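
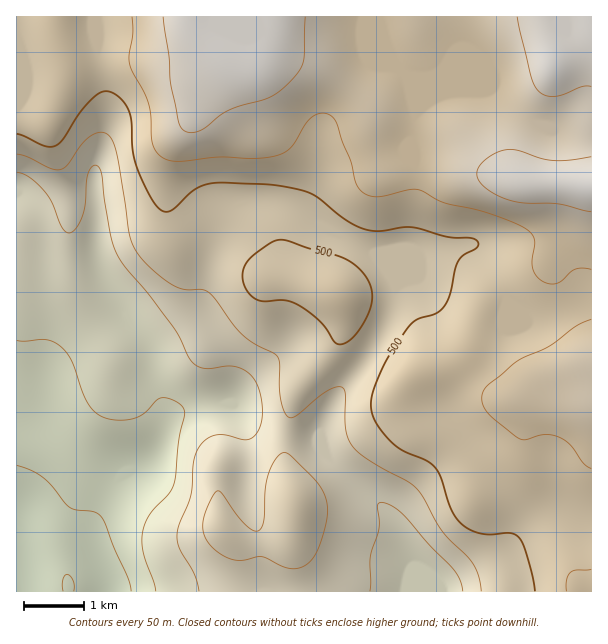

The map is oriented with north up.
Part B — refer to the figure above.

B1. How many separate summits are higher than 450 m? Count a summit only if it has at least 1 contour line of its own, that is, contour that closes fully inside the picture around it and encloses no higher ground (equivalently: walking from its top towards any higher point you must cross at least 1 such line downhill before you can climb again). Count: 2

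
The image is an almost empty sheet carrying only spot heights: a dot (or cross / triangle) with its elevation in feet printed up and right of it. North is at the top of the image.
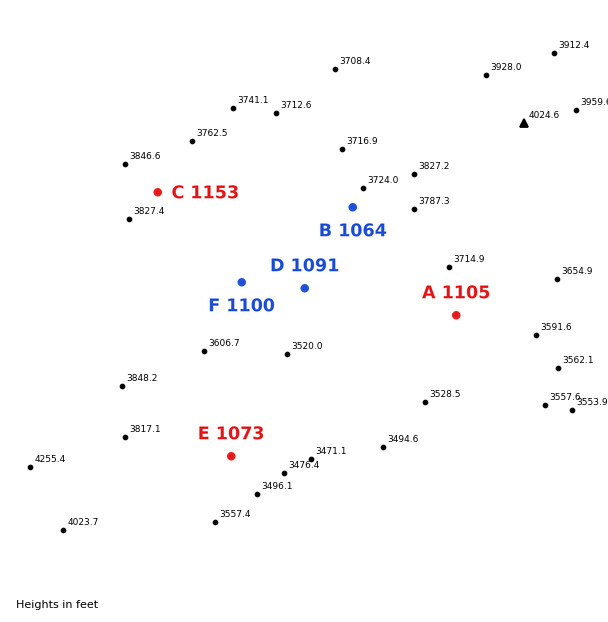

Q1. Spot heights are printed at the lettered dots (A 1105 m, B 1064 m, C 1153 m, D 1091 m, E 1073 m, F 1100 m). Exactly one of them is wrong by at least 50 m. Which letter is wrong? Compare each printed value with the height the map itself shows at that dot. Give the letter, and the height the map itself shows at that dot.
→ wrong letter B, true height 1126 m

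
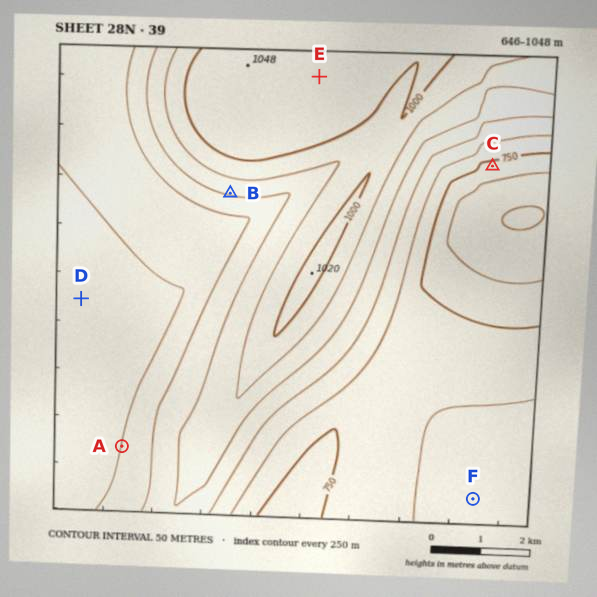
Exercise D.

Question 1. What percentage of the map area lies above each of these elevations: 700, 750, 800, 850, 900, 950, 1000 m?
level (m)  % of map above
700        96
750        91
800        64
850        41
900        30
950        19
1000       10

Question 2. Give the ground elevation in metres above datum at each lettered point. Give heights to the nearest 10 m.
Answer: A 800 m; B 910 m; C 740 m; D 790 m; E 1030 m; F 810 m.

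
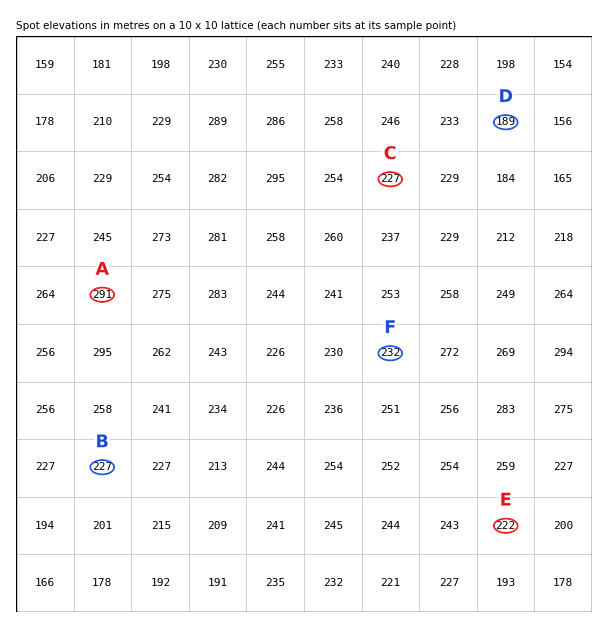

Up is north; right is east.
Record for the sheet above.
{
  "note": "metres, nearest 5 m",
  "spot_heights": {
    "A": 290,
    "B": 225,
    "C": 225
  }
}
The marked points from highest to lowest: F E D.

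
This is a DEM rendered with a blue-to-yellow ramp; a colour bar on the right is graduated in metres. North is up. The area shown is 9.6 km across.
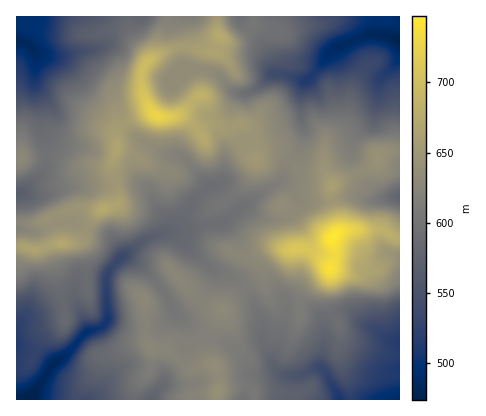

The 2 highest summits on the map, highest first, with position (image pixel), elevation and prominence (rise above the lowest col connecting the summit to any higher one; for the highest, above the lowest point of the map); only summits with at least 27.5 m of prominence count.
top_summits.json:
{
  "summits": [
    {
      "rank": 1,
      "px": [332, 238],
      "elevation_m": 747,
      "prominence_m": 273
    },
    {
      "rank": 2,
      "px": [156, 116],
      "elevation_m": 728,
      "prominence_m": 102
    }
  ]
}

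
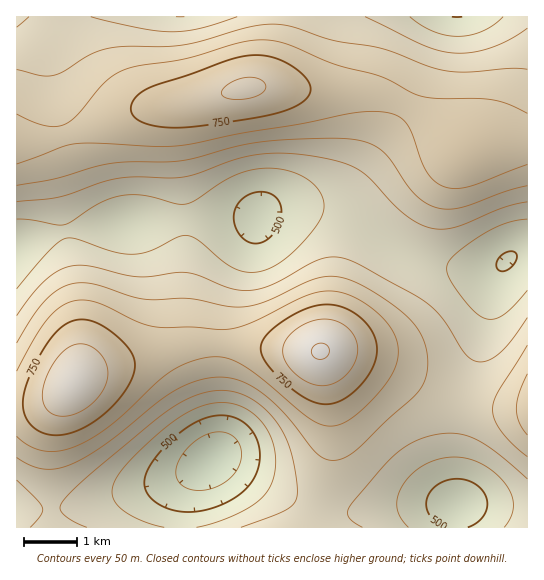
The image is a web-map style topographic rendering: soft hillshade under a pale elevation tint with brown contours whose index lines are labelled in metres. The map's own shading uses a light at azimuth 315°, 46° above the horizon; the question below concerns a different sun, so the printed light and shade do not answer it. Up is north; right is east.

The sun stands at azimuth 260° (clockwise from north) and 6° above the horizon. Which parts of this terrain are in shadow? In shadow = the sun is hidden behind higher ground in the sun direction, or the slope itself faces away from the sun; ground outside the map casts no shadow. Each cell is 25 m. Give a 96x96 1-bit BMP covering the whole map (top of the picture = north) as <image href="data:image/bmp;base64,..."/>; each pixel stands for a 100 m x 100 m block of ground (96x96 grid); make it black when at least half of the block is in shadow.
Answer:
<image width="96" height="96" href="data:image/bmp;base64,Qk2+BAAAAAAAAD4AAAAoAAAAYAAAAGAAAAABAAEAAAAAAIAEAAATCwAAEwsAAAIAAAAAAAAA////AAAAAAAAAAAAAAAAAAAAAAAAAAAAAAAAAAAAAAAAAAAAAAAAAAAAAAAAAAAAAAAAAAAAAAAAAAAAAAAAAAAAAAAAAAAAAAAAAAAAAAAAAAAAAAAAAAAAAAAAAAAAAAAAAAAAAAAAAAAAAAAAAAAAAAAAAAAAAAAAAAAAAAAAAAAAAAAAAAAAAAAAAAAAAAAAAAAAAAAAAAAAAAAAAAAAAAAAAAAAAAAAAAAAAAAAAAAAAAAAAAAAAAAAAAAAAAAAAAAAAAAAAAPwAAAAAAAAAAAAAA/4AAAAAAAAAAAAAB/8AAAAAAAAAAAAAD/8AAAAAAAAAAAAAD/8AAAAAAAAAAAAAD/4AAAAAAAAAAAAAD/wAAAAAAAAAAAAAD/gAAAAAAAAAAAAAD+AAAAAAAAAAAAAAD8AAAAAAAAAAAAAADwAAAAAAAAAAAAAABAAAAAAAAAAAAAAAAAAAAAAAPAAAAAAAAAAAAAAAf4AAAAAAAAAAAAAAf+AAAAAAAAAAAAAA//gAAAAAAAAAAAAA//4AAAAAAAAAAAAA//+AAAAAAAAAAAAA///gAAAAAAAAAAAA///8AAAAAAAAAAAB///+AAAAAAAAAAAB////AAAAAAAAAAAB////gAAAAAAAAAAA////gAAAAAAAAAAA////wAAAAAAAAAAA////gAAAAAAAAAAA///+AAAAAAAAAAAAf/+AAAAAAAAAAAAAf/gAAAAAAAAAAAAAP8AAAAAAAAAAAAAAAAAAAAAAAAAAAAAAAAAAAAAAAAAAAAAAAAAAAAAAAAAAAAAAAAAAAAAAAAAAAAAAAAAAAAAAAAAAAAAAAAAAAAAAAAAAAAAAAAAAAAAAAAAAAAAAAAAAAAAAAAAAAAAAAAAAAAAAAAAAAAAAAAAAAAAAAAAAAAAAAAAAAAAAAAAAAAAAAAAAAAAAAAAAAAAAAAAAAAAAAAAAAAAAAAAAAAAAAAAAAAAAAAAAAAAAAAAAAAAAAAAAAAAAAAAAAAAAAAAAAAAAAAAAAAAAAAAAAAAAAAAAAAAAAAAAAAAAAAAAAAAAAAAAAAAAAAAAAAAAAAAAAAAAAAAAAAAAAAAAAAAAAAAAAAAAAAAAAAAAAAAAAAAAAAAAAAAAAAAAAAAAAAAAAAAAAAAAAAAAAAAAAAAAAAAAAAAAAAAAAAAAAAAAAAAAAAAAAAAAAAAAAAAAAAAAAAAAAAAAAAAAAAAAAAAAAAAAAAAAAAAAAAAAAAAAAAAAAAAAAAAAAAAAAAAAAAAAAAAAAAAAAAAAAAAAAAAAAAAAAAAAAAAAAAAAAAAAAAAAAAAAAAAAAAAAAAAAAAAAAAAAAAAAAAAAAAAAAAAAAAAAAAAAAAAAAAAAAAAAAAAAAAAAAAAAAAAAAAAAAAAAAAAAAAAAAAAAAAAAAAAAAAAAAAAAAAAAAAAAAAAAAAAAAAAAAAAAAAAAAAAAAAAAAAAAAAAAAAAAAAAAAAAAAAAAAAAAAAAAAAAAAAAAAAAAAAAAAAAAAAAAAAAAAAAAAAAAAAAAAAAAAAAAAA="/>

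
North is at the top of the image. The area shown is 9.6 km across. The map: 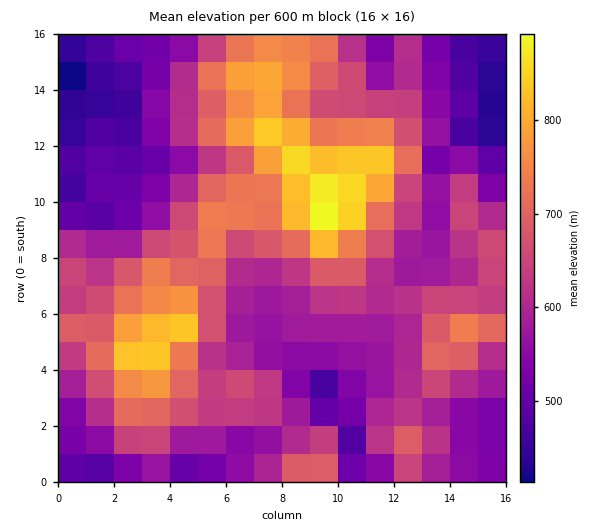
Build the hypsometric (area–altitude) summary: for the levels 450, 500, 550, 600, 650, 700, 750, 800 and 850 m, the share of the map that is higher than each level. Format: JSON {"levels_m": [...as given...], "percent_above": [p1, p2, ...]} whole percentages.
{"levels_m": [450, 500, 550, 600, 650, 700, 750, 800, 850], "percent_above": [96, 87, 75, 55, 38, 25, 13, 7, 3]}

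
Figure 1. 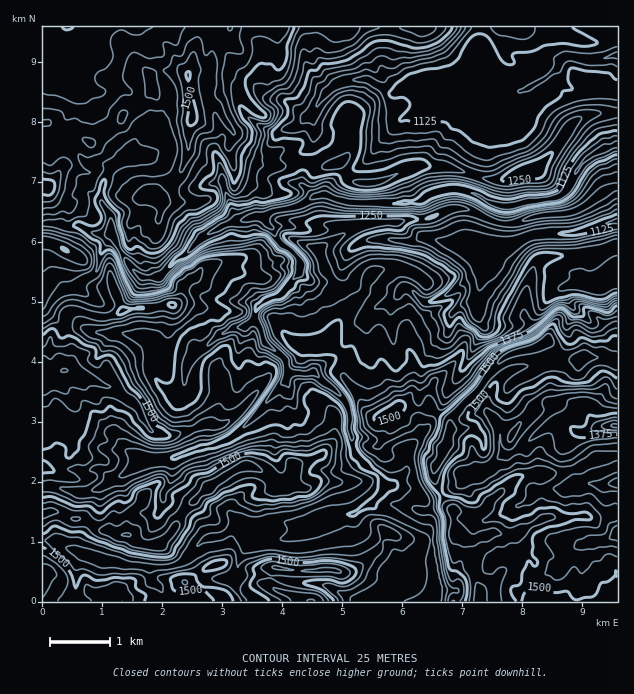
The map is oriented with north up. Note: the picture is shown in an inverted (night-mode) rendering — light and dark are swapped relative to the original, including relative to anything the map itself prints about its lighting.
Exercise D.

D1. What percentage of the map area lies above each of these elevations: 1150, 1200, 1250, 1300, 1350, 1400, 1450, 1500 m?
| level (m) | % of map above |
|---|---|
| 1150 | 91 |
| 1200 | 85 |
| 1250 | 78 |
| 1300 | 71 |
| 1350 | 64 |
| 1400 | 50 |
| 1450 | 29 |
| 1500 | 14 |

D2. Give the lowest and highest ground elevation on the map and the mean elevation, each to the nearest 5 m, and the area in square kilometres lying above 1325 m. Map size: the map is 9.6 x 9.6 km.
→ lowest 1065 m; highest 1575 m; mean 1365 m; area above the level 62.7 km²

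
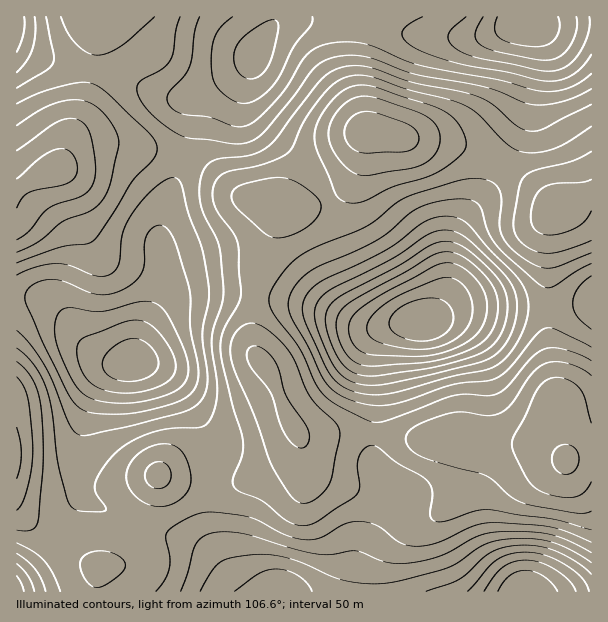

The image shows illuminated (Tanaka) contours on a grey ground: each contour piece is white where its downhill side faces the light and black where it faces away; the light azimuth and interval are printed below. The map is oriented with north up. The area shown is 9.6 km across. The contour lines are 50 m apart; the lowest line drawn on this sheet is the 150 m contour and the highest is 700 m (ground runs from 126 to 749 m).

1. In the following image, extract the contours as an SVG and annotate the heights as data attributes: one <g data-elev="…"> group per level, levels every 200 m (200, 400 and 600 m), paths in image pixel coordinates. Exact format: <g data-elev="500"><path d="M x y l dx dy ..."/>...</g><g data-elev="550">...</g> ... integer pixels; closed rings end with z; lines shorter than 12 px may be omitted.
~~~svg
<g data-elev="200"><path d="M591 482l-7 11-9 4-15 0-18-5-9-6-6-7-12-24-3-11 2-7 11-20 11-25 7-9 8-5 7-1 8 2 13 8 6 11 6 25"/><path d="M299 448l-8-5-6-8-6-13-8-29-22-29-2-10 1-4 3-3 4-1 6 2 12 11 6 10 7 27 21 32 2 7-1 8-3 4z"/><path d="M17 428l3 13 1 12-1 14-3 11"/><path d="M591 211l-5 8-6 6-11 6-12 3-11 1-7-2-5-5-3-7 0-11 3-10 3-7 6-5 11-4 27-2 10-3"/><path d="M17 179l23-21 16-9 6 0 6 1 5 5 4 7 0 11-6 8-9 4-33 8-7 5-5 10"/><path d="M357 174l-9-5-9-10-8-12-2-10 0-9 4-11 8-10 8-6 13-5 15 2 45 16 9 5 6 7 3 9-1 11-4 9-9 7-18 7-39 6z"/></g><g data-elev="400"><path d="M46 591l-5-12-5-9-8-9-11-8"/><path d="M591 553l-22-12-18-6-20-3-31 0-23 4-28 16-14 6-21 4-18 2-15-3-24-10-7 0-20 4-13-1-24-5-47-15-15-2-13 0-13 4-9 7-15 48"/><path d="M372 395l23-2 55-16 41-9 15-10 14-20 6-15 2-12 0-12-4-11-10-15-25-24-19-23-9-7-8-2-9-1-18 5-39 28-67 33-9 7-6 8-3 11 2 12 26 55 8 8 9 6 12 4z"/><path d="M17 330l13 14 13 19 10 20 16 41 5 7 6 4 9 0 37-8 57-15 15-8 8-12 2-17-6-42 7-33-1-18-7-36-13-33-6-28-5-6-7-1-11 6-13 12-12 15-7 11-4 11-4 31-3 6-5 4-7 2-8 0-27-11-13-1-20 3-19 8"/><path d="M591 276l-13 12-4 8-1 7 1 8 3 6 14 12"/><path d="M17 88l29-17 7-8 1-9-8-37"/><path d="M180 17l-4 13-3 23-3 7-8 9-22 12-3 5 0 4 6 14 12 13 19 15 15 6 47 6 9-1 9-3 15-13 46-60 12-8 15-3 12-1 12 2 48 17 72 13 14 5 22 10 11 3 13 0 17-4 13-4 15-8"/></g><g data-elev="600"><path d="M576 591l-7-11-15-11-14-7-15-2-12 2-10 5-9 9-10 15"/><path d="M124 381l11 0 11-3 7-4 5-6 0-8-3-7-6-8-8-5-9-2-10 4-12 8-7 9-1 7 4 8 8 5z"/><path d="M393 356l27 0 20-3 21-8 15-10 9-14 2-16-4-15-10-14-8-7-9-5-7-1-9 1-58 30-26 18-5 8-2 9 1 9 5 9 6 4 7 3z"/><path d="M483 17l-6 10-2 8 2 6 4 4 17 7 47 8 13-3 10-9 8-16 0-15"/></g>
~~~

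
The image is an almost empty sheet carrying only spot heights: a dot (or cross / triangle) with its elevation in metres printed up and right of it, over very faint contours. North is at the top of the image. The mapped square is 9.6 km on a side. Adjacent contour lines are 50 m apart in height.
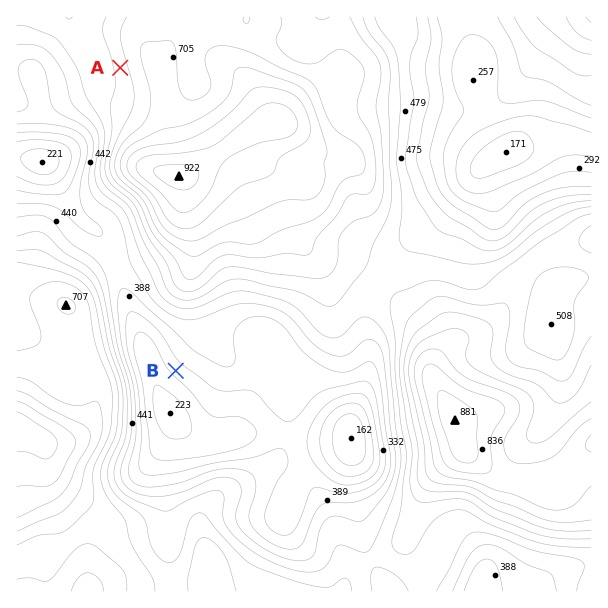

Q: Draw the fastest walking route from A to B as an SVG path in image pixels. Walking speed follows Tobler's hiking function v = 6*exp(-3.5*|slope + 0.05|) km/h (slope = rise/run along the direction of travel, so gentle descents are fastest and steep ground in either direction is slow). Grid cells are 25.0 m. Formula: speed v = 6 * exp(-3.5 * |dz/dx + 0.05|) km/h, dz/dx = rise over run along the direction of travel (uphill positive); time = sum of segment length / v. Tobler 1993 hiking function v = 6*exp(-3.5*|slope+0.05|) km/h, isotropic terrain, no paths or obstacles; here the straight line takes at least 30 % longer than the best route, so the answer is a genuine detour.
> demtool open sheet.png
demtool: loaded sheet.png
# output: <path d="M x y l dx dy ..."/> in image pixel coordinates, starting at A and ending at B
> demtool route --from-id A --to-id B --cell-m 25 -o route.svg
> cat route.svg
<path d="M120 68l0 15-12 24 0 36-9 18 0 21 6 12 14 13 6 12 0 53 21 42 4 4 17 33 0 2 9 18"/>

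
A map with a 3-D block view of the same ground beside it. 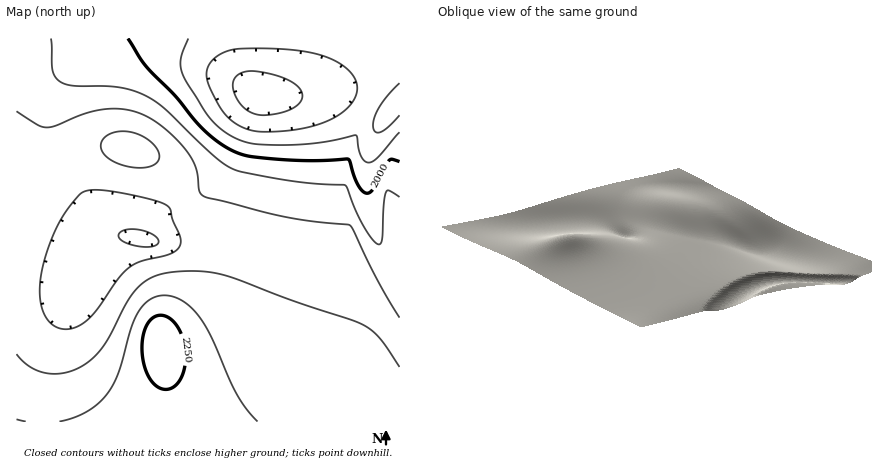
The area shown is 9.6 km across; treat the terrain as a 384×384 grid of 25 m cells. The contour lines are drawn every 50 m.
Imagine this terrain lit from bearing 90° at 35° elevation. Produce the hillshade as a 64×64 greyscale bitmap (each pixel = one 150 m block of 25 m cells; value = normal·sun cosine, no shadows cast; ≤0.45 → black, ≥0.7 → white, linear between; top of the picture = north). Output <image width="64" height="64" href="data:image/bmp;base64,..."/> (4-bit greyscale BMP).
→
<image width="64" height="64" href="data:image/bmp;base64,Qk12CAAAAAAAAHYAAAAoAAAAQAAAAEAAAAABAAQAAAAAAAAIAAATCwAAEwsAABAAAAAAAAAAAAAAABEREQAiIiIAMzMzAERERABVVVUAZmZmAHd3dwCIiIgAmZmZAKqqqgC7u7sAzMzMAN3d3QDu7u4A////AIiId3d3d3d3d3d3d3iIiIiIiIiIiIiIiIiIiId3d3d4iIh3d3d3d2ZmZmd3eIiIiYiIiIiIiIiIiIiIiHd3d4iIiHd3d3dmZmZmZnd4iImZmYiIiIiIiIiIiIiId3d4iIiIh3d3dmZmZmZmZ3iImZmZmIiIiIiIiIiIiIiHd4iIiIiHd3dmZmZmZmZneImZmZmYiIiIiIiIiIiIiIiIiIiIiId3d2ZmZlVVVWZ4iZmZmZmIiIiIiIiIiIiIiIiIiIiIiHd2ZmZVVVVVVniZqqmZmYiIiIiIiIiIiIiIiIiImIiId3ZmZVVURERWeJqqqpmZiIiIiIiIiIiIiIiIiImZiIh3dmZVVUREREZ4qqqqmZmIiIiIiIiIiIiIiIiImZmYiHd2ZlVURDMzRXmru6qZmYiIiIiIiIiIiIiIiIiZmZiIh3ZmVURDMiI1ebu7qqmZmIiIiIiIiIiIiIiIiJmZmYiHdmZVRDMiEjWKvLu6qZmYiIiIiIiIiIiIiIiImZmZiId3ZlVEMiERNYq8y7qpmYiIiIiIiIiIiIiIiImZmZmYiHdmVUMyEQE1iszLuqmZiIiIiIiIiIiIiIiIiZmZmZiId2ZVQzIQATWLzMuqmZmIiIiIiIiIiIiIiIiJmaqZmYh3ZlVDIhABNoq8u6qZmYiIiIiIiIiIiIiIiImaqqmZiHdmVUMyEAE2iru6qpmZiIiIiIiIiIiIiIiIibyqqZmIh3ZVQzIREjaKq6qpmZiIiIiIiIiIiIiIiIiKzqqqmZiHdmVEMhESRomqqpmZmIiIiIiIiIiIiIiIiJveqqqZmId2ZVQyIiNGeZqpmZmIiIiIiIiIiIiIiIiIre2qqpmYh3dlVDMiI0Z4mZmZmIiIiIiIiIiIiIiIiIi+26qqqZiId2ZUQzM0VniJmZmIiIiIiIiIiIiIiIiIit66qqqpmYh3ZlVEMzRWd4iIiIiIiIiIiIiIiIiIiIiL7amqqqmZiHd2ZVRERFZneIiIiIiIiIiIiIiIiIiIiJ3sl6qqqpmIh3ZlVURFVmd3iIiIiIiIiIiIiIiIiIiIvtp2qqqqmZiHd2ZVVVVWZnd3d4iIiIiIiIiIiIiIiIneyWWqqqqZmIh3dmZVVWZmZnd3d3iIiIiIiIiIiIiIiu64U6qqqpmZiId3ZmZmZlVWZnd3d4iIiIiIiIiIiIiM7adCmaqqqZmYiHd3d3dlREVWZ3d3iIiIiIiIiIiIiJ3slSGZmqqpmZiIiIiJh2QzNFZnd3eIiIiIiIiIiIiIvtt0IZmZqqmZmZiImZmHUzNEVmd3d4iIiIiIiIiIiIjO2mMimZmZmZmZmZmZiHZEREVmZ3d4iIiIiIiIiIiIid7JUiSZmZmZmZmZiIh3ZVVVVmZ3d3iIiIiIiIiIiIiK7rhBNpmZmZmZmZiIh3ZmVWZmZ3d3iIiIiIiIiIiIiIvtpzFImZmZmZmZmIh3dmZmZmZ3d3iIiIiIiIiIiIiIjO2WIVmImZmZmZmIiHd3ZmZnd3d3iIiIiIiIiIiIiIid7JUhaYiJmZmZmYiHd3d3d3d3d3iIiIiIiIiIiIiIh53shBJ5iIiZmZmYiHd3d3d3d4iIiIiIiIiIiIiIiIiHneuEEnmIiIiZmIiHd3d3d3d4iIiIiIiIiIiIiIiIiHeu63QCeYiIiIiIiHd3d3d3eIiJmZmZiIiIiIiIiIiId67rdAJ5iIiIiIh3d3Znd3eIiJmZmZmZiIiIiIiIiId3net0AnmIiIiId3dmZmZ3d4iZmqqqqpmYiIiIiIiId3ed64QCeYiIiId3ZmZmZnd4iZmqqqqqqpmIiIiIiHd3d4zrhBFoiIiId3ZmZmZmd4iJmqu7u7uqmYiIiIh3d3d3jOyFEFiIiIh3ZmZmZmd3iJmqu7u7u7qpmIiHd3d3d3d67JYgN4iIh3dmZVZmZ3iJmqu7zMzLu6mYh3d3d3d3d3ndpzAliIiHdmZlVmZneImqu7zMzMy7qpiHd3d3d2ZmaM24URKIiId2ZmVWZneImaq7zMzMzLuqmId3d3ZmZmZmrcljEIiIh3ZmZmZmd4iZq7vMzdzMy7qYh3d2ZmZmZmaM2nQgiIiHdmZmZmd3iJqrvMzN3czLupmHd2ZmZmZmZmrLljKIiId3ZmZmZ3iJmqu8zN3d3My6qYd3ZmZmZmZmZ7ynU4iIiHd2ZmZ3eImaq7zMzd3czLqph3dmZmZlVVZmnLlliJmId3dmZ3d4iZqru8zN3dzMuqmHdmZmZlVVVmZ6yoeJmZiHd3d3d3iJmqq7zMzd3My6qYd2ZmZmVVVWZmerqZmZmIh3d3d3iImZqru8zMzMy7qZh3ZmZmZlVmZmZ4u6mZmZiIh3d3eIiZmqu7zMzMzLqph3dmZmZmZmZmZneKuZmZmYiId3iIiJmaq7vMzMy7upmHdmZmZmZmZmZmd3iZmZmZmIiIiIiImZqqu7vMy7uqmHd2ZmZmZmZmZmd3eImZmZmZiIiIiIiZmqq7u7u7uqmYd3ZmZmZmZmZmZ3eIiZmZmZmIiIiIiZmaqqu7u7qqmYh3d3dmZmZmZmZ3d4iJmZmZmZiIiIiJmZmqqqqqqqmYh3d3d3d3d3d3d3d3iIiZmZmZmYiIiIiZmaqqqqqqmZiHd3d3d3d3d3d3d3iIiImZmZmZmIiIiJmZmaqqqpmZiId3d3d3d3d3d3d3eIiIiJmZmZmZiIiImZmZmZmZmZiIiIiHd3d3d3d3d3d4iI"/>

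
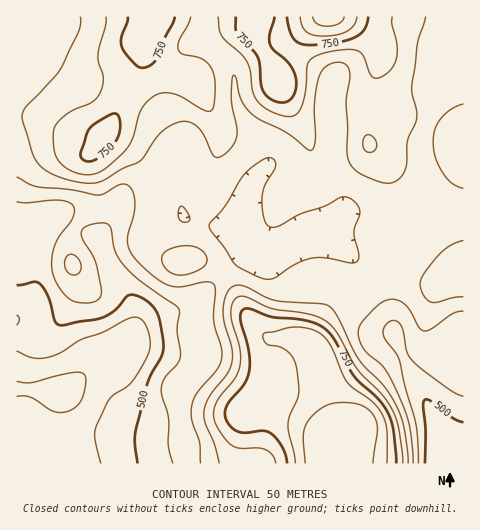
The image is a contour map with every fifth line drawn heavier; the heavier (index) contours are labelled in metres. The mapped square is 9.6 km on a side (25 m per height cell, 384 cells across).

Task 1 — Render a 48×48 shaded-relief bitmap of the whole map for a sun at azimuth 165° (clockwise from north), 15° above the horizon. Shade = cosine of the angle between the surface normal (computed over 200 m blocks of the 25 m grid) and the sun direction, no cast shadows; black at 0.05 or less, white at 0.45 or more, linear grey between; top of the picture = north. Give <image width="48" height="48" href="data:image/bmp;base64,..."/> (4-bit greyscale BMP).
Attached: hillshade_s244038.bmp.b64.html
<image width="48" height="48" href="data:image/bmp;base64,Qk32BAAAAAAAAHYAAAAoAAAAMAAAADAAAAABAAQAAAAAAIAEAAATCwAAEwsAABAAAAAAAAAAAAAAABEREQAiIiIAMzMzAERERABVVVUAZmZmAHd3dwCIiIgAmZmZAKqqqgC7u7sAzMzMAN3d3QDu7u4A////AJmIiIiIiHiIiHd4mruqh3eIiImqqaqYiJmYiIiIiHd4iHd4q8y6mHeIiImqmaqoiJmIiIiIh3d3eIiJrN3LmHd4iImqmZqpiIiHd3d3d3dneIiZq8y6h2Z4iImZiJmZmXd3ZmZnd3Z3eIeImqqpdlVnd3d3d4maqmZmZVVmZmZ3h3ZVZ4mYdlVVZVVEVniau1ZnZmVmZmZ4iGUyNWiIdlVVVDIiRnmqqneIh3ZmVVVnh2QhE1eIh3ZmVCETV4qqqZmqmYdlVURVZmUxAUaIiHeHdSEkZ5qqmKu7uph2VUM0VmZCEkaIiIiIdTI1eKqpiLvMy6mHZlQzRndkM1eIiIiZdTNGeKqYiKq8zLqZh2VEVnh2VWeJmZmYZEVWeJmYiImbvLu6mHZWZ4iHd3iJmYh1RWZmeJmZiHeJvMzMuph3d4iIiIh3d2QzRoiHeIqqmXd4q83d3KmHd3d4iIdUMhABR5qpmIq7uod3m83e7cqYd2Z2ZmQhAAADaau7upq8zJh3mszN3MupmHdlVDIAAAA1eaq8ypm83aqYmru7u7y7u6h1MhABEjRWeImrupmr3cupmrqZmrzM3cuWMRE0RVZmZ3iJqZiavMupmrqYirzM3u7IUiNWZmZmZmeIiHd4mrqYiamImru7ve7KdVZndmZmZnd4d2Zmd6mHZ4h4mqqYiaupd3d3d3dmd3eId2VVZpl2VVZ4mZmGVFZ3d4iId3d3d4iId2ZVVYh1RFZ4h4h2QzRWeIiIiHd4iIiIh3ZVVXd1RXiZdmd3VEVniIiJmIiIiIh4iHdmVXiGVYq6hmeIdmeIiIiJmYiIiHd4iIh3dpqpdnm7lmeIiIiZmIiImZmIiIiIiIiIiLzMuZmrl2eJiImamYiImqqZiIiZmYiImcze7cy7uYeIiImaqYh3iaqpmZmqqpiJmbve7//u25iIiIiaqYh3eJqqmaqquqmJmaq87///7amIiHiJqph3Z4mZmqu6qqmJmZqrzd7//rqYiHeJqqmHd3iZmau6qpmJmZmZqqvO7sqZmHeJq6mYiIiYiJqqmZiImYiIh3ic3cuqqYeJqqqZmZmYd4mZmZiIiIiHdmeKvLurupiZqqqqqqmIdmeIiZh3d4h3dmZnmqqru6qZmZqru6mIdmZ3iZh2Zod2ZlVFeaqrvLupiJq83LmId2Z3iJh2ZndmZVREaKqqu7upiJrN3bqId3eIiIh2ZnZmZmVEaKqqq7upiJrN3cqYd3iZiIh2ZnZmZnZlZ5qqqqqpmImszLuodniamIh3ZndmZnd2Z5qqmZmZmHeJqqupdmiqqZiHdnd2ZniHd4q6mHeImHZneJq6l3ibupiId4h3ZmeIiJq6h2ZnmZhlV5vMuYiaqpmIiIiHdmZ4iau7hlVoq6l1V6zv7KiJmpmIiYiIdmZniJq7qHZ5vLqHeb7//8qIiZmZmYiId2ZmZnirupiJqqqYib7//+uIiZmYiIiIh3ZmZWaLy6mIiImpiKzv/+uYiaqYiIiIh3dmZlaKzKmHd3mqiIrN7tuYiaqYiA=="/>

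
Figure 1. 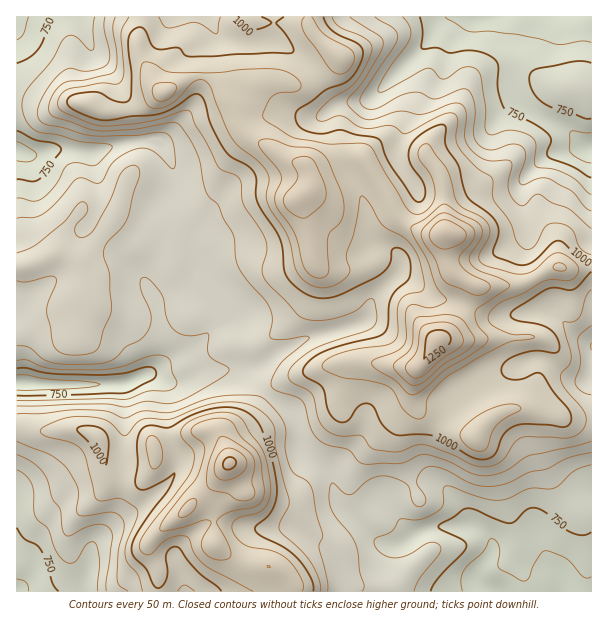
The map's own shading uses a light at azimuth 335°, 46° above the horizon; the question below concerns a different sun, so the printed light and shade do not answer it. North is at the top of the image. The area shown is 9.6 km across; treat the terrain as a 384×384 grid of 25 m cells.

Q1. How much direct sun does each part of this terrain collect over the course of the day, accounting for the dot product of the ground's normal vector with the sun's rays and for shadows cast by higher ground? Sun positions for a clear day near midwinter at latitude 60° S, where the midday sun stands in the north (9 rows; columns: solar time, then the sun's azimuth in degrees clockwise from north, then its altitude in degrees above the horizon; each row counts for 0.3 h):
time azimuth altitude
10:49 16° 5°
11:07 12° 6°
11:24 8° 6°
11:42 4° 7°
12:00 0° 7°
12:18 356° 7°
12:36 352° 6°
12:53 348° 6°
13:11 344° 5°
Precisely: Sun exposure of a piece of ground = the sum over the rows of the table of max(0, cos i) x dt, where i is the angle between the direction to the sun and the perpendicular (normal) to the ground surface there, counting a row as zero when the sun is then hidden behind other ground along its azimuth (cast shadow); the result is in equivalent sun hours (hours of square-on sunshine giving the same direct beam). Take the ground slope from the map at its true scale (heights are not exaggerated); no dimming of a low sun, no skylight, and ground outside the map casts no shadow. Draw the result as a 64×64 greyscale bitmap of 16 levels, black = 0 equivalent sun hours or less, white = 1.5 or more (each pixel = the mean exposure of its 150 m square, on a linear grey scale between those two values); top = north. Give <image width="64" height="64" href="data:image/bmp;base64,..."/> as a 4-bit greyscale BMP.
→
<image width="64" height="64" href="data:image/bmp;base64,Qk12CAAAAAAAAHYAAAAoAAAAQAAAAEAAAAABAAQAAAAAAAAIAAATCwAAEwsAABAAAAAAAAAAAAAAABEREQAiIiIAMzMzAERERABVVVUAZmZmAHd3dwCIiIgAmZmZAKqqqgC7u7sAzMzMAN3d3QDu7u4A////ABIyEREiIQAAAAAAAAAAABIzMhIiIiEQAAAAAAARERERASIQAANCAAAAAAAAAAAAJXZCIjMzMgAAAAAAAAEAABERIhAAAUIAAAAAAAABESNnhkIiMzMzEAAAAAAAAAAAERERAAAAMwAAAAAAACRWeJmGMiIzNEMgAAAAAAAAAAABEREAAAAUIQAAAAACRWirqXQiIzMzIhEAAAAAAAAAAAEQARAAAARlMAAAJEQQJYmGQyNEMhEAAAAAAAAAAAAAARABIQAAAWhzAAAlQAACRVMjRVQhAAAAAAAAAAAAAAAAEQAiAAAAN5cwAAIQAAASIiRVUxEQAAAAAAAAAAAAAAEiERMQAAADeZUQAAAAAAESNFQxEQAAAAAAAAAAAAAAEREhEjIAAAAnqnMQAAAAASM0MhEQAAAAAAAAAAAAAAABEAERIyAAAAF6lzAAABESREMhAAAAAAAAAAAAAAAAAAEQABESIQERACeZUQACQzRVUyAAAAAAAAAAAAAAAAAAAQAAERERIzMAA3hhAAA0RWZTEAAAAAAAAAAAAAAAAAAAAAAAARIzQyACRWMQACRVVUIAAAAAAAAAAAAAAAAAAAAAAAAAEjMzIRIiVmVEVVVEMQAAAAAAAAAAAAAAAAAAAAAAAAABNEIjMgAVm7uXZDIgAAAAAAAAAAAAAAAAAAAAAAAAAAI0UzVBAAJqu6dDIhAAAAAAAAAAAAAQAAAAAAABEQABNWZmeGQhEUd3dTMhEAAAAQAAAAASMxAAAAAAAEVmZmiaiIm8uqqYd3ZmZSEAAAAAEAAAABNVIAAAAAARiaq8zMupm83e///tuYiFEAEREQAAAAAAAUZSAAASI0Td3e//7cu7u7ve///sqWMAARIRAAAAAAAAJGdUNERWZtqGRERXmsypmZq93tuVIAAAIhAAAAAAAAACRndlRGiHMAAAAAAAFqqGZneIh1MQAAABEAAAAAAAAAEkVlRFd2YAAAAAAAAAAjIjREREVDIAAAAAAAAAAAAAABI0VEVCIwAAAAAAAAAAEhIjMzM0VUMhAAAAAAEAAAAAABIkQwASAAAAAAAAAAACMiIRERI1aIdUMzNWeGEAAAAAAAAAASMAAAAAABEAAAAjMhERABNWi7upiZq6cwAAAAAAAAATMwASIiIiIhEAABEjMzMhABEiWs3LqYZTIQEQAAAAAUQhISIzMiIiIiIhESNEREMgAAABSbuXQzZ2VmZURVVXQQAzIjMzIhEiIiIRIzREMyEAAAABNmQiWsuodCM1eHMAADMyIiIiIjMzMjMzMzMiIRAAAAABMyOM3LgwAAABAAAAIzMyIiIzMzMzREMzIhERAAAAAAAjRoiIUgAAAAAAABEBNDMzMzMzMzNEMzIhAAAAAAAAACV4dCEAAAAAAAAAAAATRDNDMzMyIzMzIhAAAAAAAAAAFHhSAAABEAAAAAAAAAE0REMzMyIiMzMhAAAQAAAAAAABRDEAAViYd1EAAAAAABIzNDMiIiIjMiEREiEAABIiEAAREAAli8y7uDABEVQhATM0QyESMzIiISIzIRESM0RDIQAAAAE1eZmql3iYmGQzRDMyERIzMiIiIzMhESMzI0VBAAAAAAAlZniqu7pmZlRVQiIiIjMyIiIiIhABIzISIxAAAAAAAAJFVXiXZkVVVERDESMzMyIiIiIRAAEjIRIhAAASIRIhETREV3ZEVWVUMzMhEjMzISIRERAAACIREiEAAnmHmpdURERWd2ZndlQyNDISIzIhERERAAAAERESIREnvc3e3JdlVFd3eHd3ZUM0QyEiIiIREhEAAAAAEiMiEliavLu6h2ZUV3d4d3ZlVEVDIREBIhESEREjMQEjQyETZ1VmZ3ZVVmVWd3d2VVVEMTMhEAAREREAE1d1MzRTISV2MiNFRDNGd2Z3d3VEQzEAEyEAAAERAAABNFZVVVMRR3QQFFREQyNph4iIZTIhEAABIQAAAREAAAABEkVVMQJnYgAlVEZlISiqmphCAAAAAAAAAAAAERAAAAAjRVQhFXdSAEZmeJhSFJu6qRAAAAAAAAAAAAABAAAAFHmYdTNWZUMjZ3iaqYYyNWdUAAAAAAAAAAAAAAAAABNYrMuXeahTRnZVZ4iYiGQhIgAAAAAAAAAAAAAAAAACR5mrzKmby3RHqVM0RXeJh1QwAAAAAAAAAAAAAAABESRnd2d4iImrqGerlSIjRomYdRAAAQAAAAAAAAAAAAESNEREQhEjRWipdovKYyI1d3ZBAAAjMgAAEkMxAAAAARIzIjIQAAACRomGaLymQzRVQhAAADRWVEVmd1IAAAABE0MiEAAAAAACWIdniqhUREMhAAABRGeb3bh3QhMxAAE0QyEQAAAAAAAmiHZ4mGREMyISIiJVV5ve7KdCN5gwAURDMyI0MgAAAAJodlZ3VDMzIzRERFVWeJrMpTNXmoVFVVVVVWZTEAAAADd2VWZlMzM0VmZmZmZmZ4hjI2dniIh3d4d3djIAAAAAA3dmZ3ZTM0Vmd3Z2ZVVVVDIjaGVWeJmYiIdjEAJDEAABR3Z4h2VVVWZ3d2ZVVVUyEiRXdkRWd2VVVDEBOKl0IAAVZmd3ZmZmZmd2VVRVVDESRVV3ZUVDERIiEAOLy6hkIRNVVndmVVVVVVVERFZUMiR3VFZ2ZTEQARERJpu6mIdkM1VVZ3ZURVVVREREVVRERWZURVVVRERERERWZ3Znd3ZUREREVmVVZmZV"/>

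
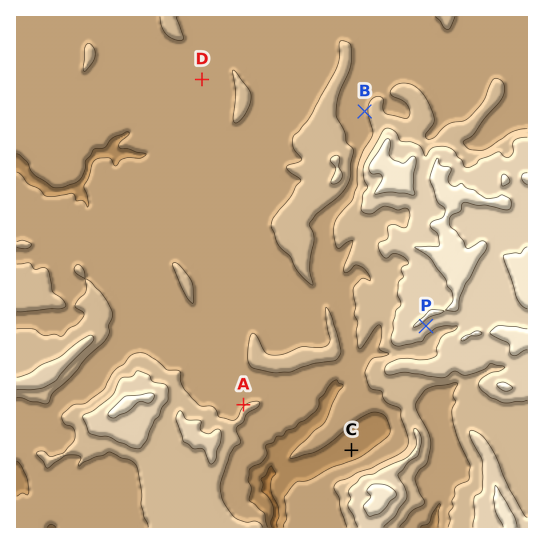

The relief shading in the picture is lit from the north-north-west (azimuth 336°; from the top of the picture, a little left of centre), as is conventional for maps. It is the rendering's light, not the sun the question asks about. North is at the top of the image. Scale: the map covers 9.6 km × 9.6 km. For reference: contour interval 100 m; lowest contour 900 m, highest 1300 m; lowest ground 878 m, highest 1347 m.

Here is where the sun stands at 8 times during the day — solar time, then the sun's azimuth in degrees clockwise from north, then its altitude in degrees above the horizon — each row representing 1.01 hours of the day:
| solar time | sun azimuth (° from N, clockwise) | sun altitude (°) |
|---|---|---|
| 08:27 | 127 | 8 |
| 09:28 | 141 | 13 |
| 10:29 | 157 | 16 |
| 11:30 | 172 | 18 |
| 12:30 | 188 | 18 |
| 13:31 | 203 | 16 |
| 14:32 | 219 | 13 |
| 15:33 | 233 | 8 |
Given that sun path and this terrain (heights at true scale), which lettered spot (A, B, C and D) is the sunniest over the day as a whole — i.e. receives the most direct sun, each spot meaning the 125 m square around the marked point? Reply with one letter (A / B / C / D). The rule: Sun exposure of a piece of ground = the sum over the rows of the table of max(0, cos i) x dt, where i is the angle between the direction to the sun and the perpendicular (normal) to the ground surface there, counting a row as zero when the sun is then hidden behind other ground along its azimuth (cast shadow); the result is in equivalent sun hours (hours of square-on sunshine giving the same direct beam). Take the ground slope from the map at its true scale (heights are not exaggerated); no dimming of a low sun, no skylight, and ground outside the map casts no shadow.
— D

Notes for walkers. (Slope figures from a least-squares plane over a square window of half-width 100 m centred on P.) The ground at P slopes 22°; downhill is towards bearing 141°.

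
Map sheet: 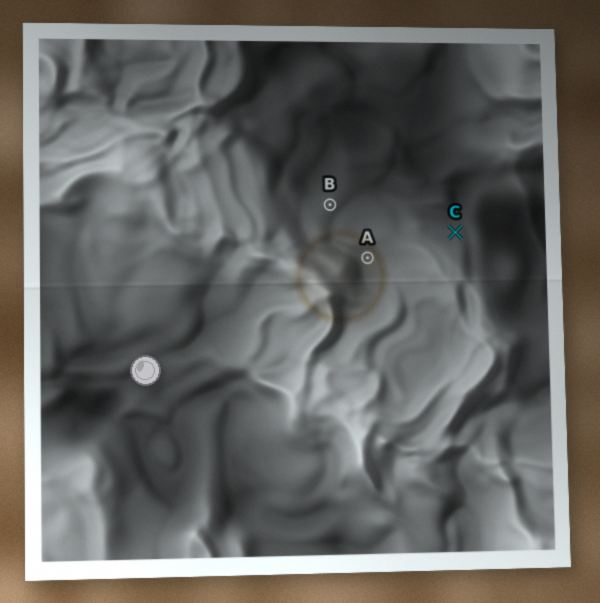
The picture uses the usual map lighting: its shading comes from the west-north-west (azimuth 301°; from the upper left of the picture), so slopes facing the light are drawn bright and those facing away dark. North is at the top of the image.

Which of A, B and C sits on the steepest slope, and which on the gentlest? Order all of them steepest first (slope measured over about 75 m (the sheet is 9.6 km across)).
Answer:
C A B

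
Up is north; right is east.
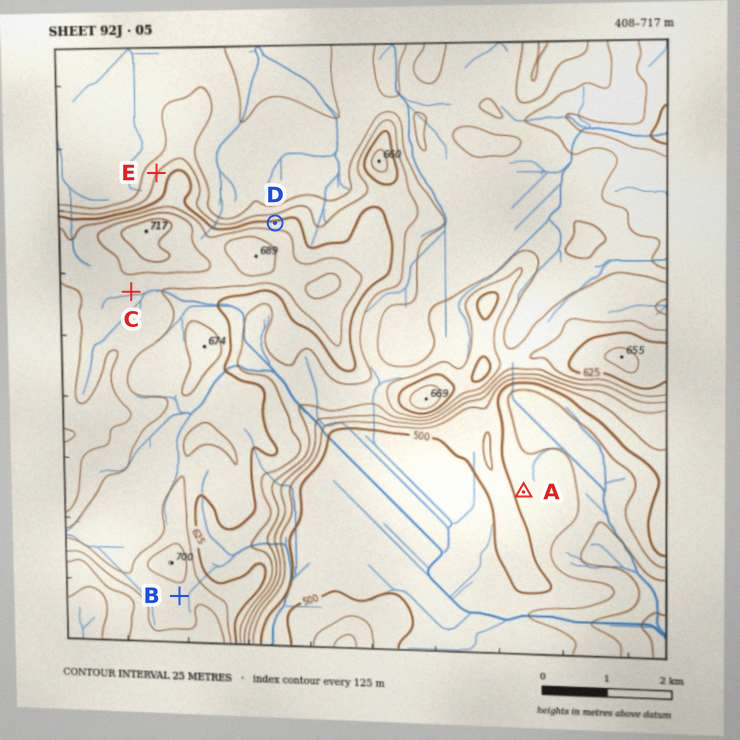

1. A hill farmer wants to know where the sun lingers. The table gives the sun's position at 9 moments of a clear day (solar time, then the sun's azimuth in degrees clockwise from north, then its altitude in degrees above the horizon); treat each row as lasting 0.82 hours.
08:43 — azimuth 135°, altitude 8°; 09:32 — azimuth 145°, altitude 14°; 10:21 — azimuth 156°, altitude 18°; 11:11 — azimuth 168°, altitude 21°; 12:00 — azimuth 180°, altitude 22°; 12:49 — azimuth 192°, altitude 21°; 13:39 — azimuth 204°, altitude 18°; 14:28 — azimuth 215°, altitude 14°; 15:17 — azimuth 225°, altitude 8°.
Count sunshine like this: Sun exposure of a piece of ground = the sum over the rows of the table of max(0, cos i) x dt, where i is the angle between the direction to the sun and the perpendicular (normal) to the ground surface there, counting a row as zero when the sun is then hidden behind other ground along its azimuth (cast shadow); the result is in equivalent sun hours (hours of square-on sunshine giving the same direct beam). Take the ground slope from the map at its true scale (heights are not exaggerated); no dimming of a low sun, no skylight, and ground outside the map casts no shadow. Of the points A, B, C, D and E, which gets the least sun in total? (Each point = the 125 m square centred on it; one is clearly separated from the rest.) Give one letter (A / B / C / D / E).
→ D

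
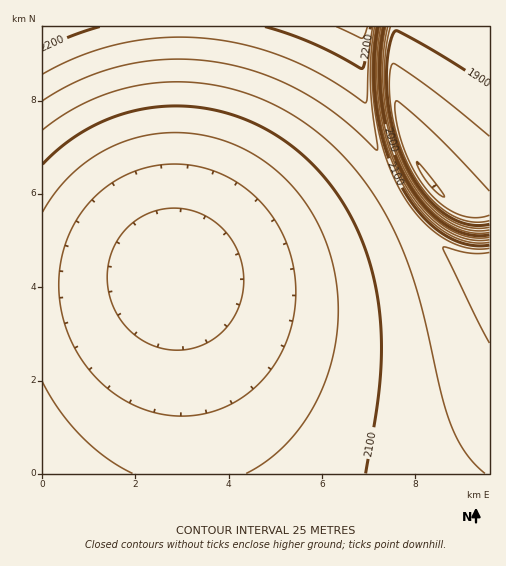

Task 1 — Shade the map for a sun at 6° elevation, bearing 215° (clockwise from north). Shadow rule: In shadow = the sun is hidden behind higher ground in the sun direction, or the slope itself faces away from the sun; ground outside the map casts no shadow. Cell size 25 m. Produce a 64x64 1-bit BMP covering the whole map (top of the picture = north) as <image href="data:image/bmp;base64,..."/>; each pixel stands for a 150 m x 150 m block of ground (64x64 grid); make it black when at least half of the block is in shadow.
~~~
<image width="64" height="64" href="data:image/bmp;base64,Qk0+AgAAAAAAAD4AAAAoAAAAQAAAAEAAAAABAAEAAAAAAAACAAATCwAAEwsAAAIAAAAAAAAA////AAAAAAAAAAAAAAAAAAAAAAAAAAAAAAAAAAAAAAAAAAAAAAAAAAAAAAAAAAAAAAAAAAAAAAAAAAAAAAAAAAAAAAAAAAAAAAAAAAAAAAAAAAAAAAAAAAAAAAAAAAAAAAAAAAAAAAAAAAAAAAAAAAAAAAAAAAAAAAAAAAAAAAAAAAAAAAAAAAAAAAAAAAAAAAAAAAAAAAAAAAAAAAAAAAAAAAAAAAAAAAAAAAAAAAAAAAAAAAAAAAAAAAAAAAAAAAAAAAAAAAAAAAAAAAAAAAAAAAAAAAAAAAAAAAAAAAAAAAAAAAAAAAAAAAAAAAAAAAAAAAAAAAAAAAAAAAAAAAAAAAAAAAAPAAAAAAAAAD8AAAAAAAAA/wAAAAAAAAH/AAAAAAAAA/8AAAAAAAAH/wAAAAAAAAf/AAAAAAAAD/8AAAAAAAAf/wAAAAAAAB//AAAAAAAAP/8AAAAAAAA//wAAAAAAAH//AAAAAAAAf/8AAAAAAAB//wAAAAAAAP//AAAAAAAA//8AAAAAAAD//wAAAAAAAf/+AAAAAAAB//wAAAAAAAH//AAAAAAAAf/4AAAAAAAB//AAAAAAAAP/4AAAAAAAA//gAAAAAAAD/8AAAAAAAAP/wAAAAAAAA//AAAAAAAAD/4AAAAAAAAP/gAAAAAAAA/+AAAAAAAAD/wAAAAAAAAP/AA=="/>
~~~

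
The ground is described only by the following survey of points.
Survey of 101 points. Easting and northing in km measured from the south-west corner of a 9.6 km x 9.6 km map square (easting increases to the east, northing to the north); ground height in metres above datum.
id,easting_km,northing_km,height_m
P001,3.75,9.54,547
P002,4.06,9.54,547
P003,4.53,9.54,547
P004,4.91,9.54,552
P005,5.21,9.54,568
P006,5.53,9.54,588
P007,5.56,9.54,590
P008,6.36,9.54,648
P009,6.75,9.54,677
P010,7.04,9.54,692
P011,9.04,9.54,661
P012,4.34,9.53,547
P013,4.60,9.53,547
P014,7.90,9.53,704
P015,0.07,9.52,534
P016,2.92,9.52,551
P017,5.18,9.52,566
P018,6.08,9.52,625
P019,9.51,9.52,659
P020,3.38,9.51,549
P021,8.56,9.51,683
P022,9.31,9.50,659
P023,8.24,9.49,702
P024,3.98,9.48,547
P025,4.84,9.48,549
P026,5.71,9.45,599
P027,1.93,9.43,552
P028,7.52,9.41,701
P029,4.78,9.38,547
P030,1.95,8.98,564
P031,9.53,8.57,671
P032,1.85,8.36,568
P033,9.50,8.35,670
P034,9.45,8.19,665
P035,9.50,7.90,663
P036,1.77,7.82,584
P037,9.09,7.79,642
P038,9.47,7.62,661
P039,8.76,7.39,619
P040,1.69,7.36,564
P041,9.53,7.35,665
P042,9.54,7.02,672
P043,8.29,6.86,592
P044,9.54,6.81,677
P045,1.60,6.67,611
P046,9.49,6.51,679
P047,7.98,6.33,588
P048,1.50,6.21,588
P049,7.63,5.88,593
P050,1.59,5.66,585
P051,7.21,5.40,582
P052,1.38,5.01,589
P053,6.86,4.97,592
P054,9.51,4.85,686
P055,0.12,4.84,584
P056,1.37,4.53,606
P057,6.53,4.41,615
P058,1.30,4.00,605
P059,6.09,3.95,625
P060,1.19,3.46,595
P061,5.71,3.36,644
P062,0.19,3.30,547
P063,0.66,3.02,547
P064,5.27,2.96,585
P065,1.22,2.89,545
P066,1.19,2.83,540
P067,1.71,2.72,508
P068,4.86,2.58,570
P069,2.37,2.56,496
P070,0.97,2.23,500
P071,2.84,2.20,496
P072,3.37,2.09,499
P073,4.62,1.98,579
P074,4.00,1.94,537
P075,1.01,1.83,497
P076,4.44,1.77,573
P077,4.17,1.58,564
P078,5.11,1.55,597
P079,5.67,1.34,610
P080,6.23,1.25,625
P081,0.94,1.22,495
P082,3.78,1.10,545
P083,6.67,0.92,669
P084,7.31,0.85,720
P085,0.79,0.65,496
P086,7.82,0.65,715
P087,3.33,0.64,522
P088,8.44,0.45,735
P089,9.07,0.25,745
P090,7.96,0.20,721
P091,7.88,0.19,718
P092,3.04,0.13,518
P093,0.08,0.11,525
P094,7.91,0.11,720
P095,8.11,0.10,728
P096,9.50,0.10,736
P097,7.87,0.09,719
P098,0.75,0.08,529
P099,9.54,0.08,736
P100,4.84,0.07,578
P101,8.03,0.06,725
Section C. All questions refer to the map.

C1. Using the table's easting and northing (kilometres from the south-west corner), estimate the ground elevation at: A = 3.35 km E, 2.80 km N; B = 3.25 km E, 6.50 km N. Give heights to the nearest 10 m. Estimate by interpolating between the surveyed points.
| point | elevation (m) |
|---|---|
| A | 500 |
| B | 580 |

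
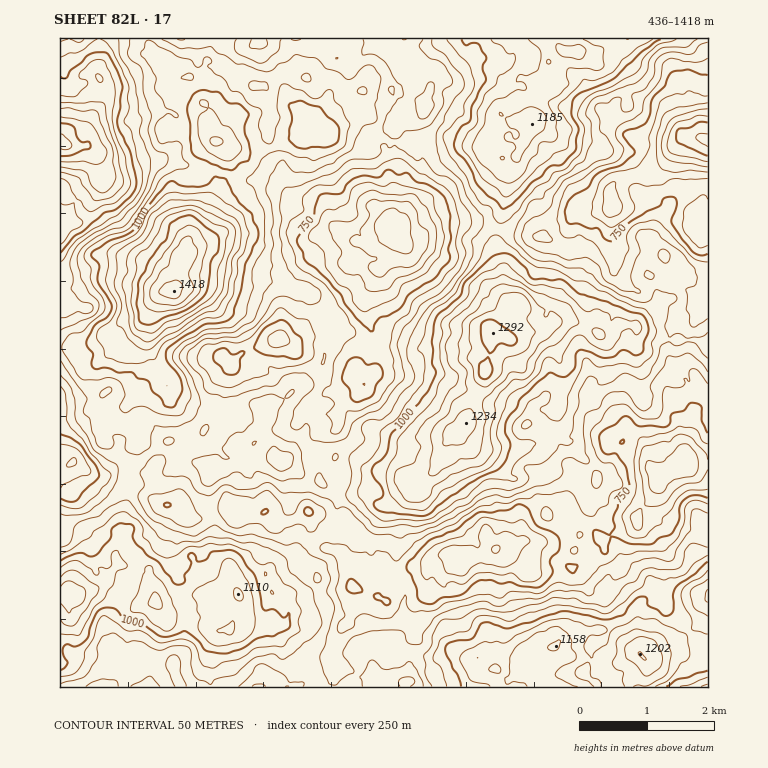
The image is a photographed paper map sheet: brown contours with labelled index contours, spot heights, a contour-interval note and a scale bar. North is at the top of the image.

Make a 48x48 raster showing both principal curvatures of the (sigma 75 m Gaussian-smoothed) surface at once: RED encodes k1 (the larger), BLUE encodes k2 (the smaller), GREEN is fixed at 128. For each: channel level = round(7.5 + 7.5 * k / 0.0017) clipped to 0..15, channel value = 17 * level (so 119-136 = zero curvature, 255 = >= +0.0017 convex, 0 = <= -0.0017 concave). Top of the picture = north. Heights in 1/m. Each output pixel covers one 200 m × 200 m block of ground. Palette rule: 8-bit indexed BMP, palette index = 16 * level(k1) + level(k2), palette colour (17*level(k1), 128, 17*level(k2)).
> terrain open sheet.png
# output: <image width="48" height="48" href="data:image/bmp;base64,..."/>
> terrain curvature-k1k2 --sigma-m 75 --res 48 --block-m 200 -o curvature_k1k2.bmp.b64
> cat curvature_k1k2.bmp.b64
<image width="48" height="48" href="data:image/bmp;base64,Qk02DQAAAAAAADYEAAAoAAAAMAAAADAAAAABAAgAAAAAAAAJAAATCwAAEwsAAAABAAAAAAAAAIAAABGAAAAigAAAM4AAAESAAABVgAAAZoAAAHeAAACIgAAAmYAAAKqAAAC7gAAAzIAAAN2AAADugAAA/4AAAACAEQARgBEAIoARADOAEQBEgBEAVYARAGaAEQB3gBEAiIARAJmAEQCqgBEAu4ARAMyAEQDdgBEA7oARAP+AEQAAgCIAEYAiACKAIgAzgCIARIAiAFWAIgBmgCIAd4AiAIiAIgCZgCIAqoAiALuAIgDMgCIA3YAiAO6AIgD/gCIAAIAzABGAMwAigDMAM4AzAESAMwBVgDMAZoAzAHeAMwCIgDMAmYAzAKqAMwC7gDMAzIAzAN2AMwDugDMA/4AzAACARAARgEQAIoBEADOARABEgEQAVYBEAGaARAB3gEQAiIBEAJmARACqgEQAu4BEAMyARADdgEQA7oBEAP+ARAAAgFUAEYBVACKAVQAzgFUARIBVAFWAVQBmgFUAd4BVAIiAVQCZgFUAqoBVALuAVQDMgFUA3YBVAO6AVQD/gFUAAIBmABGAZgAigGYAM4BmAESAZgBVgGYAZoBmAHeAZgCIgGYAmYBmAKqAZgC7gGYAzIBmAN2AZgDugGYA/4BmAACAdwARgHcAIoB3ADOAdwBEgHcAVYB3AGaAdwB3gHcAiIB3AJmAdwCqgHcAu4B3AMyAdwDdgHcA7oB3AP+AdwAAgIgAEYCIACKAiAAzgIgARICIAFWAiABmgIgAd4CIAIiAiACZgIgAqoCIALuAiADMgIgA3YCIAO6AiAD/gIgAAICZABGAmQAigJkAM4CZAESAmQBVgJkAZoCZAHeAmQCIgJkAmYCZAKqAmQC7gJkAzICZAN2AmQDugJkA/4CZAACAqgARgKoAIoCqADOAqgBEgKoAVYCqAGaAqgB3gKoAiICqAJmAqgCqgKoAu4CqAMyAqgDdgKoA7oCqAP+AqgAAgLsAEYC7ACKAuwAzgLsARIC7AFWAuwBmgLsAd4C7AIiAuwCZgLsAqoC7ALuAuwDMgLsA3YC7AO6AuwD/gLsAAIDMABGAzAAigMwAM4DMAESAzABVgMwAZoDMAHeAzACIgMwAmYDMAKqAzAC7gMwAzIDMAN2AzADugMwA/4DMAACA3QARgN0AIoDdADOA3QBEgN0AVYDdAGaA3QB3gN0AiIDdAJmA3QCqgN0Au4DdAMyA3QDdgN0A7oDdAP+A3QAAgO4AEYDuACKA7gAzgO4ARIDuAFWA7gBmgO4Ad4DuAIiA7gCZgO4AqoDuALuA7gDMgO4A3YDuAO6A7gD/gO4AAID/ABGA/wAigP8AM4D/AESA/wBVgP8AZoD/AHeA/wCIgP8AmYD/AKqA/wC7gP8AzID/AN2A/wDugP8A/4D/AJXGpKOysuaUYJG0o5SWcoOjg7W1k8eldKMwUMeGlselt7imtrSScHCElub56LOnlvjIpLS4hKOSYKXXp5WlU2O1ldiFQLOmhLekord1p9rYxraXhqSTcYSltZX668PW+ZTFlHG2dHCwQEDUtaamdHTFlKSEoNrIpNrW0tbp9+q3lcbYx8nYtZKDx/v7yrOmp4L2lFCSgoPnlJDH69ratLfIhaaloLfYpsiWUYTnt5PGlqTI2OrZpHKR59rax6SVkej3g3ClpaX7+dDn2enIxdfaxtm4YGDHp5a2s7XIhZT7xpSWt9rH5/b0pcaUpqOhtejng3DF99f4xqGlhYX4tKTHx6bItaG1dXPWtLO5psfYlISXlqfJt6eBpNaVYpCTltr81sLCxer6opLJlpb4lmDHtna3lYKUY2L2kUCkhaW0Uqe2k8iXlXBAhOjGcaPZ6vvb9uZxYufYgYS3tcb4loHVt7PWdDClhabolYOTgra4pcVzUNSEgbSmpIXnxOL55/nIgsW0sve1kYaXhPrIo6WVdKbrpJKmhqTDg5WjQaS3dcNAUNKBUZXJhITppnNjhcjmg7bJxtaToum11/vHk7jIhLW2oZSGhaXFgnBgMJCwUYKlpNjEs7Fzxsa4lIG0olHDhZboxYVzo9fFx8i0x6ekt7aAcqaWhJbGpGNigtOUQYNzcoK36YRy5aSEg6Tpk3HHpqbq2bWlpWJz04NytmOCppTl2aWQxJOSw4WFtJNQlYRypMKk53K0wjByhWLzovPWtpbp2YR0gkCQ80FxoWCzwUCC1XCE2ceVyMiWlmNBpKSR+/mTorXFkzCklnHo+4NhhZfV02BAYGPmwzCCozDEwzCStKTH+eTo7MqmpqeTlYOQwaNSt9m3lZLAkrP76oF0dpbk1JKlhHTmxGC2pVDFpsT44sXZcbbb28aVmJaDptnFk5WSt9jH2NaQULTWsqaFYHDk1pO2tpPZ+eTI1qPYxcTnQGOmtNja5/anlqVzw/jmtrmjdOnI6qhwcrBxkaFQkMPE1XJzyNb5yLWmpNj91pPFtLPFx7emlNfntsjaxZRilaVipfS2xrRQlKQwopJQ2fi06LexlqZ0pbWmt9bZ16S16KV0ZKWkZaXnltna18TmyKa29qRQ09VQlIIwo7Wj+Ndz2MdicZJjdae22cR0pZWCYqOVpMfpxrfq6rfFhJKjxba212IwxtKUlYOAuMbH2LeWlKKTpqRylIJjxNVzY7Z1ULX61pWWqLfI+Pu4hFEgctW1lZSUcqC26cTDtYXJyMfXloTH6bez1saS2PqWc5aGlNGFk3SWl4WFyPiltaaRs/rJlbaEYbb616SUg2PDwmGktqW3+dfCtcXVyOn015SEp4NAY6iXh4WmtuLRg3RzcKPlc5SUkvfphIOGcnXWtUGBpXTp+8eUclOFlXTH+viVpXRAgnOTdIWlcuL4p3PGgHLlc4S3g8PDcqangJfp56W3laT154SDc1ODlKW1t/P3hVKFYnSUdISjhLX918P7o5L6k4GkdLbXk3RiYeilldi2xsPggFBQQGChxKWFUJL4pYO2s4O4ppW4t8b0o5XGc6LFgIPXk9jZgoRytNrD1uqTs/ajknNQYYHBsEBAcJTW1qW2gaS5t5W4p6bYx+rZxaaFgNn6w+imoef09Le09/nQ9vm2poeDlti3pkBAtqWG6eiys8S3paa3ptn86aan1ufG4fjGtfvpoqWTlIOAUJDSxvjktpeD5ubX2bOQtoSl+baAppV0ltfYx7fHwbW1k7jZ1Ja39/nktIOEYYSAMGCSuPf4/NrW1qWEp6OSp8j21mNzhXWEx6WGpZSlx/37wqi5k7bIpnKwtsmFcoOktNfXpdr8/PvnyaeTlrTV9vr6lKSFg4O3lnVUpMnJ5+i2tLe4lbalcICitqWUdKCVpbeWhJbH9cSVl5eEc5a2tKakYoWmUqOklXSFhLfIxsRzc6ellsVQgMjaloXI1eDn16W3x6Wm+PmWpZVjdJSmhGOjdISmppN0UpZzYpLE19img6ZipcaCcafGyPj10JLp+vf32KWG2PjY2re2lralhYSop4SVlpRSY1OVprXG5cRjUoKmlsiScZTF+OiEQICSl6iFkrSWtvvI+PrGyIZ0gmCCg4O0dEGEdFN0x7em48FAQLOjuKeh4/r8x6RRQHOAoJRyc8ja6fu4ltjGpqeklbhyc8fHYzFTloWUlIKS9MVzldSAgqRhcbbW45JjYqX1sJWEhLjHxse0lZWUtqeDx6eCptZzoVJyc5WFlZWU5eZzlMZRcrMwQKCS1edzYvnXgTFTUpTl1XSltZR0toWCkoJixpRgg6eVc2Jzhqinx/eFk6RjhLVQlOmlt9j21PrYcVFQcqPm1oJQwrODlIWCxqaWt4NzxpWVp5aFc6a4yemnlqVjlJNAgMKElNjX+KbFspCFl7OhspBxkMKVpmRipreXp4O3yHN0t8a2hYbYycjIpqTJprSlwrKiwpSnpkCwcFCUp6WigrW2yfvnxcOTp6e3qLTG2NTFxpWlxujap7fXpqba1dL7+PbXoWCTckCzUYK3p6f7pJTZ++qndJHn2sfK7KSUlrTY1sPX59nZlofmlMfZprLHgmDkhEBwUGGjcaTbtrbqpYL4xaWkdWCF2KfaysSUtHKkk6OnloTVlqbJ68bax5OjoYTmlVByQYWVcKK3ppTUcqXnt6Xq5pCV+Ni4l5Pqt3SUYECmhITJ26a52qWicEBy19q4krOmdNfn1KCWlri3pLTrypWmcoDo55XDlnSltqS3Y3Cllpa4t5alscKjglBwkNSjYqXX58fIs4BjpbjYlIO0pXWjUoPnlGGVyKSV2JO3x3CUYnKzlaaVuNnZw8aok6W4tIKEl8aRQFCFtKXHx5O1lpbX9dS2tZTFp4LaypSDlYVhhJWlpqampseigsnrtrfHlGFjpJa2YWDI2ef4+NbIuKaUYoSnybilUpSzpaSktZOEmLWEpYNjlJPX+ue35LWRMFK2tmPHg6DFyerWc4GRsqJwMFLFhKSFpbmVY6WCtManqISFlZWFpuf3+tTSxfXFYqTWYw=="/>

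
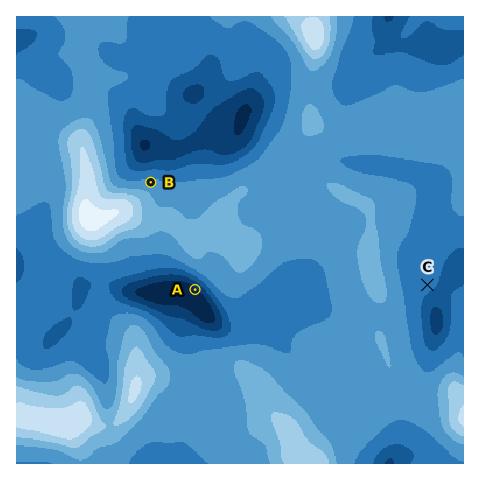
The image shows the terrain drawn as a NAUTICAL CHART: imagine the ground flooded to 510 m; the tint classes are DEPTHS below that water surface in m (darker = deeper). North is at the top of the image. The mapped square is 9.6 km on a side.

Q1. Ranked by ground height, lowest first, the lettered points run A C B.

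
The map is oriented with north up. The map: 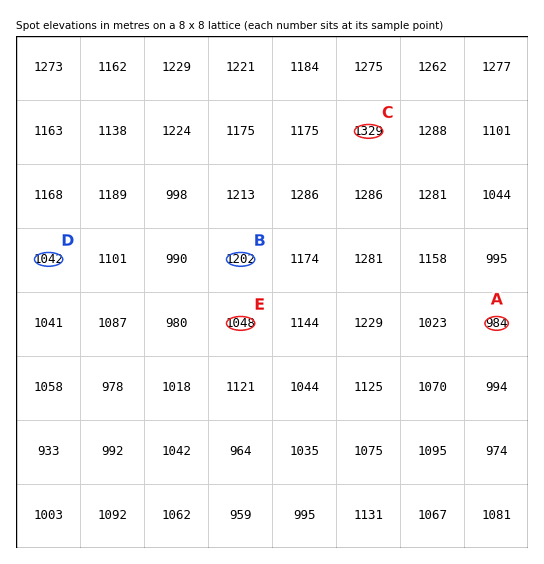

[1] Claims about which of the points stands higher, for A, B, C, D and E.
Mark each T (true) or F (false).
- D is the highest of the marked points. F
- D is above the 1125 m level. F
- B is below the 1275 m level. T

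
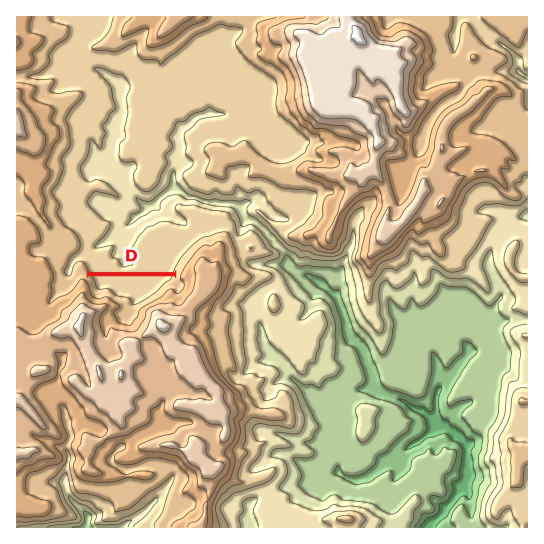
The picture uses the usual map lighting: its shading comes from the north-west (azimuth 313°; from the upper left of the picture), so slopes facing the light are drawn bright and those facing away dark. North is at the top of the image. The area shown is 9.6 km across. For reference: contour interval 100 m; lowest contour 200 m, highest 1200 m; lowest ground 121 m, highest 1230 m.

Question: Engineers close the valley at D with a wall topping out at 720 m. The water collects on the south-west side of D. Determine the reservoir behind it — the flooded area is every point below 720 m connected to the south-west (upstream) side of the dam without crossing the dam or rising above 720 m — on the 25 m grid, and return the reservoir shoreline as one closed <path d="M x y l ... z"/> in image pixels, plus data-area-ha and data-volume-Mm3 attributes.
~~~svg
<path d="M173 276l-82 0 0 2 2 4 2 7 3 3 11-1 6 6 10 2 3 2 1 4-4 8 1 2 11-10 17-9 12-12 4-1 3-4 0-3z" data-area-ha="56" data-volume-Mm3="28.28"/>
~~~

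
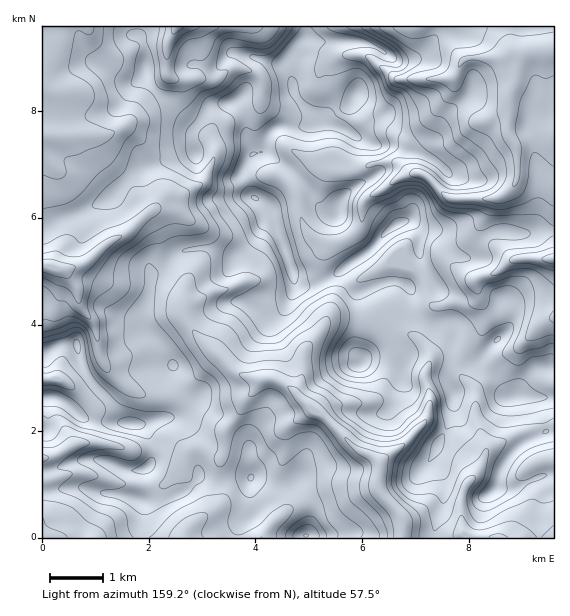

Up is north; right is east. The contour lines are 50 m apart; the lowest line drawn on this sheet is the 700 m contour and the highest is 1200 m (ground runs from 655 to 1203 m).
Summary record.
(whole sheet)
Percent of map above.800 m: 81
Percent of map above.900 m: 56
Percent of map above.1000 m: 27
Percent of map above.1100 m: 7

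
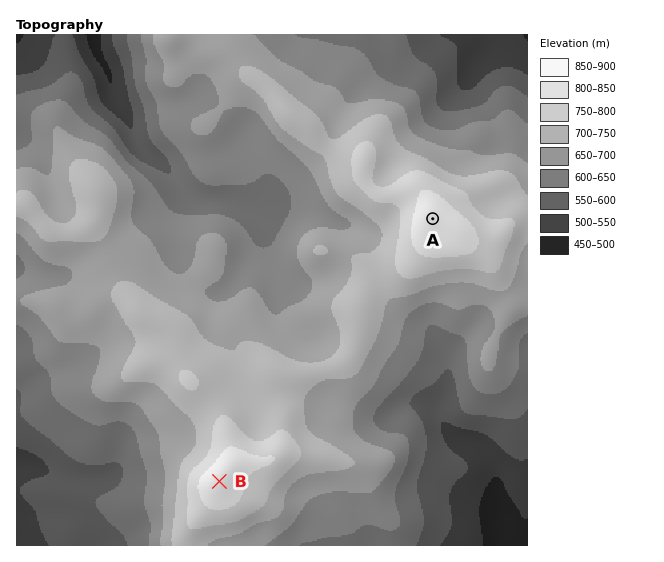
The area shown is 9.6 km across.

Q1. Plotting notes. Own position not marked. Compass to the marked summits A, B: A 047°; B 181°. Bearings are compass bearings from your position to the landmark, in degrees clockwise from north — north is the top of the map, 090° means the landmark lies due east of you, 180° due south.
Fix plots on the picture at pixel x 220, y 417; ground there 800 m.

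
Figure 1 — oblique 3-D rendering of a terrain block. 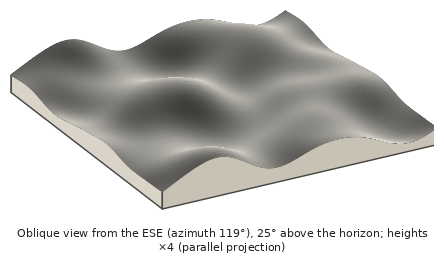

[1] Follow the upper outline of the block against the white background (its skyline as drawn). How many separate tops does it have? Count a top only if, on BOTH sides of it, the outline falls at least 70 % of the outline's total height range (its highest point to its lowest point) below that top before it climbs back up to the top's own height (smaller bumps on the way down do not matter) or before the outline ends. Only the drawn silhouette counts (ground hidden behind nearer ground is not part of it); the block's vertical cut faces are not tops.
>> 0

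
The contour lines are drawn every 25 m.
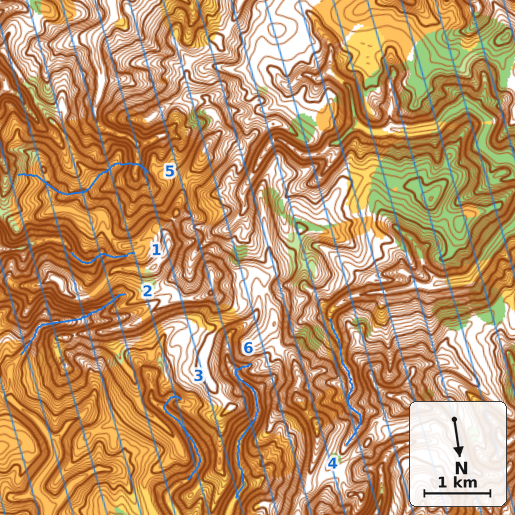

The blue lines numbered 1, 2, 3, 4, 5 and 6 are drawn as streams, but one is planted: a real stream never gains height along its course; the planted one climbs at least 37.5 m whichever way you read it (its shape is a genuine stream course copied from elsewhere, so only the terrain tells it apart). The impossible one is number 5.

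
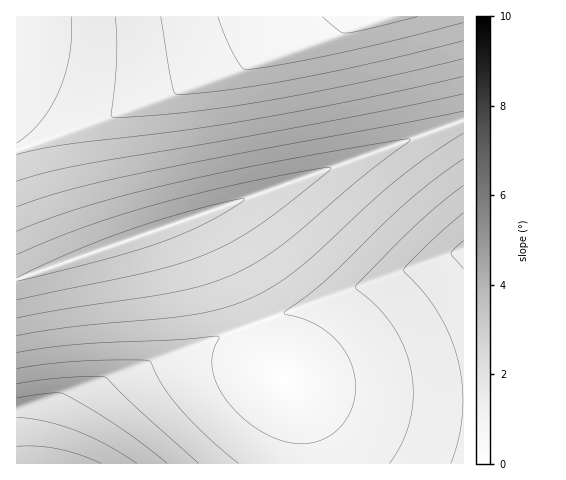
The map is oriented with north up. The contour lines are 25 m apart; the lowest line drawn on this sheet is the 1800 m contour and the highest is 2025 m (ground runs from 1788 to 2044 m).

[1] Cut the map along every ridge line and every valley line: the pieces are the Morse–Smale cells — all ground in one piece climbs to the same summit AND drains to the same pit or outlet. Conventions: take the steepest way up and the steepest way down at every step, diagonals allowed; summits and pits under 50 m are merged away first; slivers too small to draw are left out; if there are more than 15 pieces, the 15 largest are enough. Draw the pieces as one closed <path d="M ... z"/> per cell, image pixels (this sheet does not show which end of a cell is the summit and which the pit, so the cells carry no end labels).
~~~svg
<path d="M463 16l-446 0-1 263 447-158z"/><path d="M463 121l-260 94 29 58 29 75 14 22 14 13 7 13 9 32 3 36 156-1z"/><path d="M202 214l-186 66 1 184 291-1-3-35-9-32-7-13-14-13-14-22-29-75z"/>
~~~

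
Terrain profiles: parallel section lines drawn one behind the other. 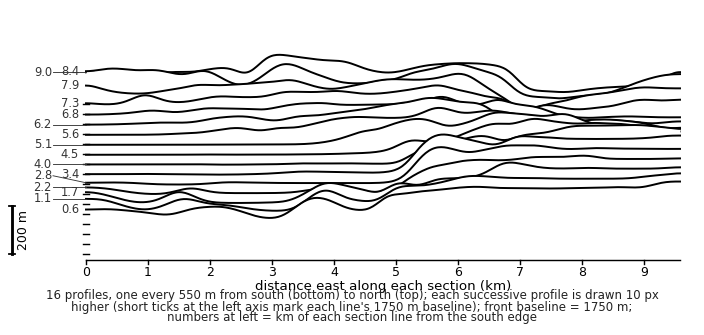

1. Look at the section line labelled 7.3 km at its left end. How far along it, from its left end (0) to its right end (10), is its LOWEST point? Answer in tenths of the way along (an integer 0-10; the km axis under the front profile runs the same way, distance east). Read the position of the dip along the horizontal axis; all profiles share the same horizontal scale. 8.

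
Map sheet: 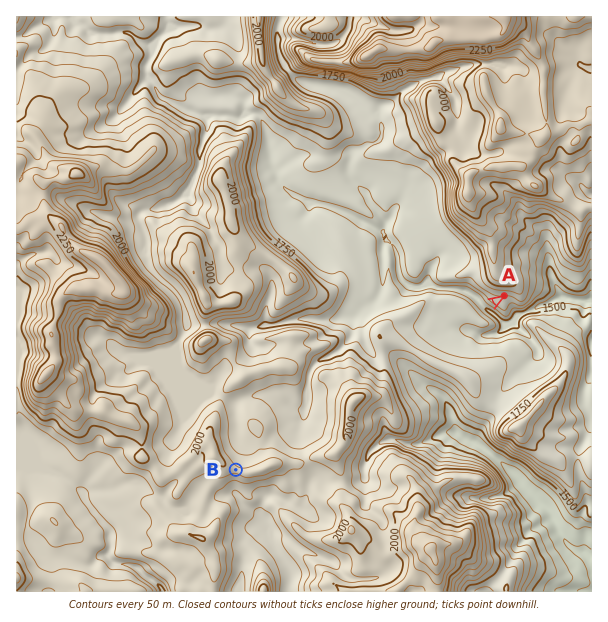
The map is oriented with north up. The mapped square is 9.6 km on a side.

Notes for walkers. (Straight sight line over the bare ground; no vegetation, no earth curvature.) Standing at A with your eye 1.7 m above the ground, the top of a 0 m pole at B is hidden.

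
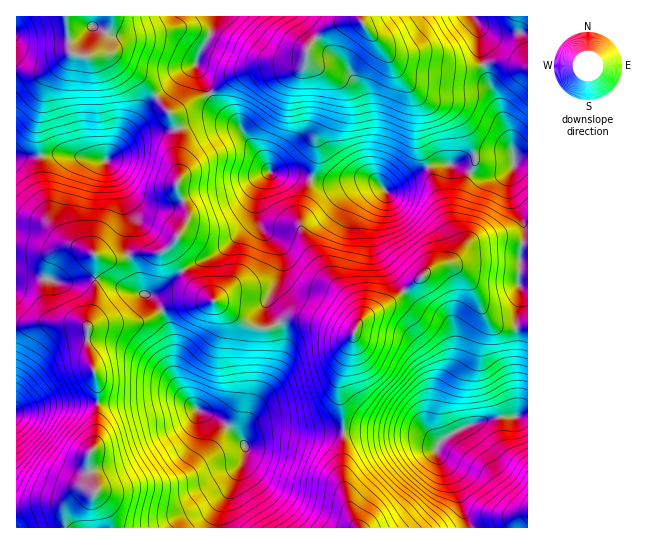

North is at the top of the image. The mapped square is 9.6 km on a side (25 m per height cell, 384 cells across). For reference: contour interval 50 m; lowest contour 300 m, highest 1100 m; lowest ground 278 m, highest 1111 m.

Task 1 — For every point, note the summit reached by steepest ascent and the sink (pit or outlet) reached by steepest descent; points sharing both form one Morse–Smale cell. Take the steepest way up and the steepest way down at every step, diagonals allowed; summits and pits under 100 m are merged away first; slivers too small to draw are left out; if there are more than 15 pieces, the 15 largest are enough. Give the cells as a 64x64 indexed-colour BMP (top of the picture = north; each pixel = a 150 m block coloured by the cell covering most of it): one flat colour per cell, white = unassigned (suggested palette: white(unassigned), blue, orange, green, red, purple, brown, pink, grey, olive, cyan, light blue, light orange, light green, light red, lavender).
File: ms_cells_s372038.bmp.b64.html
<image width="64" height="64" href="data:image/bmp;base64,Qk12CAAAAAAAAHYAAAAoAAAAQAAAAEAAAAABAAQAAAAAAAAIAAATCwAAEwsAABAAAAAAAAAA////ALR3HwAOf/8ALKAsACgn1gC9Z5QAS1aMAMJ34wB/f38AIr28AM++FwDox64AeLv/AIrfmACWmP8A1bDFAAAAAAAAACIiIiIiIimZmZmZmZmZmaqqqqqqqqqu7u7uAAAAAAAAIiIiIiIiKZmZmZmZmZmZqqqqqqqqqu7u7u4AAAAAAAIiIiIiIiIimZmZmZmZmZmqqqqqqqqq7u7u7mZmZgAAIiIiIiIiIiKZmZmZmZmZmqqqqqqqqqru7u7uZmZmYAAiIiIiIiIiIimZmZmZmZmaqqqqqqqqru7u7u5mZmZmZiIiIiIiIiIiKZmZmZmZmZqqqqqqqqqu7u7u7mZmZmZiIiIiIiIiIiIimZmZmZmZmqqqqqqqqq7u7u7uZmZmZmIiIiIiIiIiIiKZmZmZmZmaqqqqqqqq7u7u7u5mZmZmYiIiIiIiIiIiIpmZmZmZmZqqqqqqqq7u7u7u7mZmZmZiIiIiIiIiIiIiKZmZmZmZmqqqqqqqru7u7u7uZmZmZmYiIiIiIiIiIiIpmZmZmZmaqqqqqqqu7u7u7u5mZmZmZiIiIiIiIiIiIt2ZmZmZmZqqqqqqpETu7u7u7mZmZmZmIiIiIiIiIiIojd3d3d3d1ERERERERETu7u7uZmZmZmYiIiIiIiIiKIiN3d3d3d3URERERERERERO7u5mZmZmZiIiIiIiIiiIiIjd3d3d3dRERERERERERERERGZmZmZmIiIiIiIiiIiIiN3d3d3d1EREREREREREREREZmZmZmYiIiIiIiiIiIiIjd3d3d1ERERERERERERERERmZmZmZiIiIiIiKIiIiIiN3d3d3URERERERERERERERGZmZmZmIiIiIiKIiIiIiIjd3d3dREREREREREREREREZmZmZmYiIiIiIoiIiIiIiN3d3d3URERERERERERERERmZmZmYiIiIiIiiIiIiIiIjd3d3dRERERERERERERERGZmZmZiIiIiIiKIiIiIiIiN3d3d1EREREREREREREREZmZmZmIiIiIiIoiIiIiIiI3d3d3dRERERERERERERERmZmZmYiIiIiIiiIiIiIiIiN3d3d1ERERERERERERERGZmZmZiIiIiIiiIiIiIiIiN3d3d30REREREREREREREVWZmZgIiIiIiKIiIiIiAAA3d3f//9EREREREREREMzNVVVAAAiIiIiIoiIiIgAAA///////zREREREREREMzM1VVAAAAIiIiIoiIiIgAAAD//////zMzREREREREMzMzVVUAAAAiIiIoiIiIAAAAAP//////MzM0REREREQzMzNVVQAAACIiIiiIiIAAAAAA//////MzMzNEREREQzMzM1VVAAAAIiIiIiiIAAAAAAD/////MzMzMzNERERDMzMzVVUAAAAiIiIiIoAAAAAAAA////MzMzMzMzRERDMzMzNVVQAAACIiIiIiIAAAAAAAD///MzMzMzMzM0RDMzMzM1VVAAAAIiIiIiK7sAAAAAAP//8zMzMzMzMzMzMzMzMzVVVQAAVVVVVVK7u7sAAAAA//8zMzMzMzMzMzMzMzMzNVVVVVVVVVVVVbu7u7sAAAD/8zMzMzMzMzMzMzMzMzM1VVVVVVVVVVVVW7u7u7AAD//zMzMzMzMzMzMzMzMzMzVVVVVVVVVVVVVVu7u7uwD///MzMzMzMzMzMzMzMzMzNVVVVVVVVVVVVVW7u7u7D///MzMzMzMzMzMzMzMzMzM1VVVVVVVVVVVVVbu7u7u////zMzMzMzMzMzMzMzMzMzVVVVVVVVVVVVVVu7u7u7////MzMzMzMzMzMzMzMzMzNVVVVVVVVVVVVVW7u7u7v///8zMzMzMzMzMzMzMzMzM1VVVVVVVVVVVVW7u7u7u/////MzMzMzEzMzMzMzMzMzVVVVVVVVVVVVVbu7u7u7v///8RERMxEREzMzMzMzMzNVVVVVVVVVVVVVu7u7u7u7zMzBERERERERMzMzMRETM1VVVVVVVVVVVVW7u7u7u7zMzMEREREREREREREREREzVVVVVXd3VVVVVbu7u7u7vMzMzBERERERERERERERERF3d3d3d3d1VVVVu7u7u7vMzMzMEREREREREREREREREXd3d3d3d3dVVVW7u7u7vMzMzMERERERERERERERERERd3d3d3d3d3d1Vbu7u7vMzMzMzBERERERERERERERERF3d3d3d3d3d3d3ALu7sMzMzMzMEREREREREREREREREXd3d3d3d3d3d3AAAADMzMzMzMzBERERERERERERERERd3d3d3d3d3d3cAAADMzMzMzMzMERERERERERERERERF3d3d3d3d3d3cAAAAMzMzMzMzMwREREREREREREREREXd3d3d3d3d3cAAAABzMzMzMzMzBERERERERERERERERd3d3d3d3d3cAAAAAEczMzMzMzMERERERERERERERERF3d3d3d3d3cAAAAAEREczMzMzMwREREREREREREREREQAAd3d3d3cAAAAAAREREczMzMERERERERERERERERERAAAAd3d3cAAAAAABEREREREREREREREREREREREREREAAAAAAAAAAAAAAAEREREREREREREREREREREREREREQAAAAAAAAAAAAAAABERERERERERERERERERERERERERAAAAAAAAAAAAAAAAEREREREREREREREREREREREREREAAAAAAAAAAAAAAAABEREREREREREREREREREREREREQAAAAAAAAAAAAAAAAERERERERERERERERERERERERER"/>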